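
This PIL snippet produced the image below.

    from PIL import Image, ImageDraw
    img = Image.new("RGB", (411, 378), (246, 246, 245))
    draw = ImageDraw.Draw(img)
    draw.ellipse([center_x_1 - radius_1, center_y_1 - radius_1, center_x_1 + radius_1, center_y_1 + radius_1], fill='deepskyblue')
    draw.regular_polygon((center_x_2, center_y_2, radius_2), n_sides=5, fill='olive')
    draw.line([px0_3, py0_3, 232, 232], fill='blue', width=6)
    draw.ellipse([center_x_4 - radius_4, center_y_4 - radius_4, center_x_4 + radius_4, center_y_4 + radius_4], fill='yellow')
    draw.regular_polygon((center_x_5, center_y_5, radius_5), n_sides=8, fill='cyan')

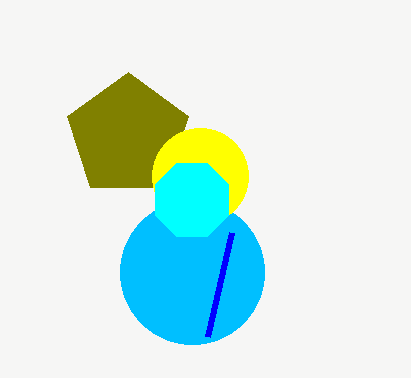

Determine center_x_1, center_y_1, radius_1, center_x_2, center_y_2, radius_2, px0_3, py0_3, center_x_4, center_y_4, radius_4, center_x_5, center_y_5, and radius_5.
center_x_1 = 192, center_y_1 = 272, radius_1 = 72, center_x_2 = 128, center_y_2 = 136, radius_2 = 64, px0_3 = 208, py0_3 = 336, center_x_4 = 200, center_y_4 = 176, radius_4 = 48, center_x_5 = 192, center_y_5 = 200, radius_5 = 40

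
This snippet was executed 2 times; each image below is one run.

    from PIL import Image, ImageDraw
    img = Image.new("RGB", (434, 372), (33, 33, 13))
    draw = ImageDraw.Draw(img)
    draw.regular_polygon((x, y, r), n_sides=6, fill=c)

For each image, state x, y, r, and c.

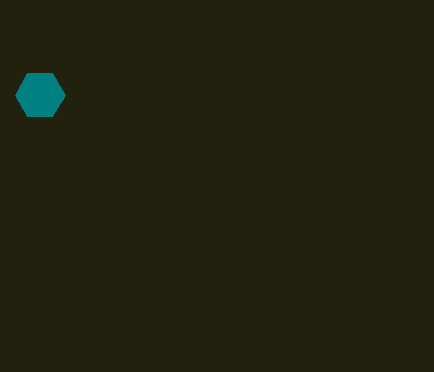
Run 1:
x = 40; y = 95; r = 25; c = 'teal'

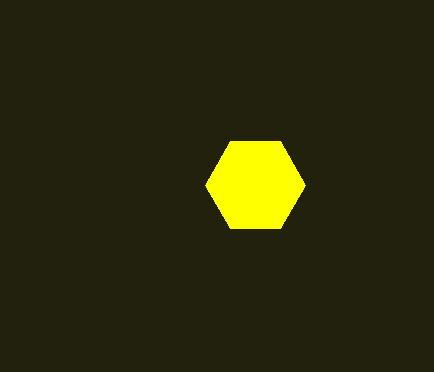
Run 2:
x = 255; y = 185; r = 50; c = 'yellow'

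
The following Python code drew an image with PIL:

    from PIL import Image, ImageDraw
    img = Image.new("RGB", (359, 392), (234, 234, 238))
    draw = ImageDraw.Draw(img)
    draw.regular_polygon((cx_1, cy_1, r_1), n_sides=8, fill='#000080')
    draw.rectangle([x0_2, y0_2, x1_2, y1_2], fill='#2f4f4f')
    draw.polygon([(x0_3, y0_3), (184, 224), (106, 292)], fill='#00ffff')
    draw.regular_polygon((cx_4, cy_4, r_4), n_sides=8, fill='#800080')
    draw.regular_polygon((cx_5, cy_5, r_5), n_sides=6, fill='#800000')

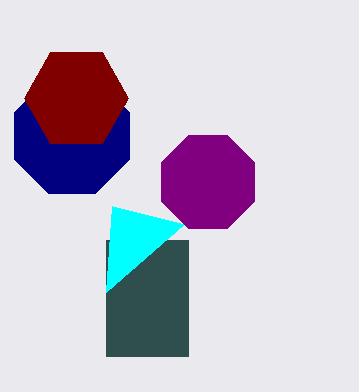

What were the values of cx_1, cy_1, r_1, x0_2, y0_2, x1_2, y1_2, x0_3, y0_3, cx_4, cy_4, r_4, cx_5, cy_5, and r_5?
cx_1 = 72, cy_1 = 136, r_1 = 62, x0_2 = 106, y0_2 = 240, x1_2 = 188, y1_2 = 356, x0_3 = 112, y0_3 = 206, cx_4 = 208, cy_4 = 182, r_4 = 50, cx_5 = 76, cy_5 = 98, r_5 = 52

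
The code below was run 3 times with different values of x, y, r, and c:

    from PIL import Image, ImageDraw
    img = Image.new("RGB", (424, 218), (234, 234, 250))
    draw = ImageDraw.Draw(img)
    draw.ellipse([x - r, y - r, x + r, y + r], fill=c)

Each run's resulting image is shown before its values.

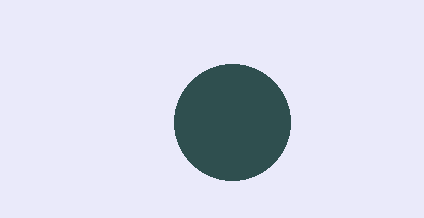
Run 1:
x = 232; y = 122; r = 58; c = 'darkslategray'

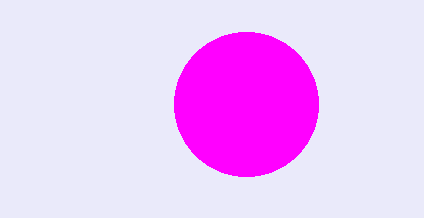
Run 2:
x = 246, y = 104, r = 72, c = 'magenta'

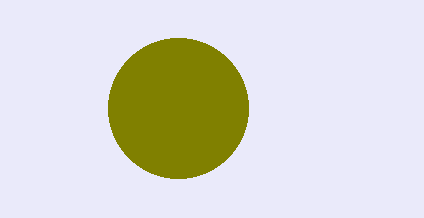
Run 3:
x = 178, y = 108, r = 70, c = 'olive'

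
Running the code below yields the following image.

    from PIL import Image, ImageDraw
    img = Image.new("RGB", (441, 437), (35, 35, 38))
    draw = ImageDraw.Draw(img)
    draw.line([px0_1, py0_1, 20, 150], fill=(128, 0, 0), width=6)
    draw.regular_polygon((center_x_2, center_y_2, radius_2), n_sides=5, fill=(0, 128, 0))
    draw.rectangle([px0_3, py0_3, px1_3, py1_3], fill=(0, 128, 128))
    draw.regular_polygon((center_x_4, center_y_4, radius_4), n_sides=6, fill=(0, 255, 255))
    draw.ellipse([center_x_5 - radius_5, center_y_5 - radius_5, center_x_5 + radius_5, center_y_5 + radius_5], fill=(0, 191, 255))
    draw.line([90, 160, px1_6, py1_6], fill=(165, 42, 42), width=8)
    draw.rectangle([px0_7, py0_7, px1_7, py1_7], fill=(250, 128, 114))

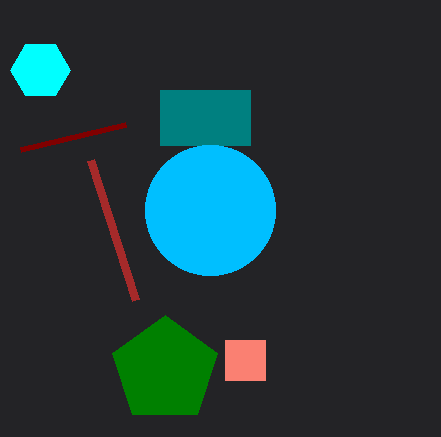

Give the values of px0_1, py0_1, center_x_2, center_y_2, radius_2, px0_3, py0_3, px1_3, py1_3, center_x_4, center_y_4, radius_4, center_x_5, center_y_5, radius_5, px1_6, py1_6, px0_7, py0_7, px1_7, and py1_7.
px0_1 = 125, py0_1 = 125, center_x_2 = 165, center_y_2 = 370, radius_2 = 55, px0_3 = 160, py0_3 = 90, px1_3 = 250, py1_3 = 145, center_x_4 = 40, center_y_4 = 70, radius_4 = 30, center_x_5 = 210, center_y_5 = 210, radius_5 = 65, px1_6 = 135, py1_6 = 300, px0_7 = 225, py0_7 = 340, px1_7 = 265, py1_7 = 380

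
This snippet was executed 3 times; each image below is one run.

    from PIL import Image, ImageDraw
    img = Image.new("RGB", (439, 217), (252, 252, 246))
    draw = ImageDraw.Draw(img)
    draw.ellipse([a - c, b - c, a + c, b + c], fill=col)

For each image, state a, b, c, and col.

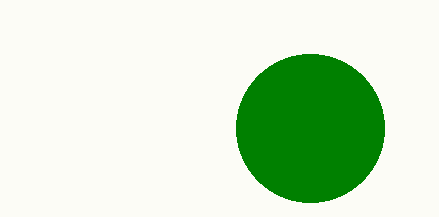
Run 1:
a = 310; b = 128; c = 74; col = 'green'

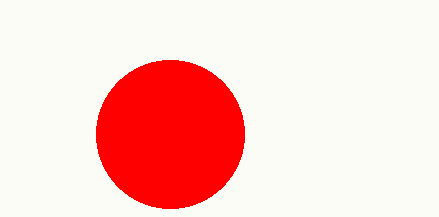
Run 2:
a = 170, b = 134, c = 74, col = 'red'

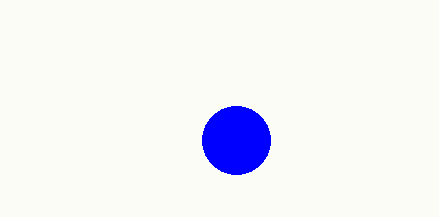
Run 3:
a = 236
b = 140
c = 34
col = 'blue'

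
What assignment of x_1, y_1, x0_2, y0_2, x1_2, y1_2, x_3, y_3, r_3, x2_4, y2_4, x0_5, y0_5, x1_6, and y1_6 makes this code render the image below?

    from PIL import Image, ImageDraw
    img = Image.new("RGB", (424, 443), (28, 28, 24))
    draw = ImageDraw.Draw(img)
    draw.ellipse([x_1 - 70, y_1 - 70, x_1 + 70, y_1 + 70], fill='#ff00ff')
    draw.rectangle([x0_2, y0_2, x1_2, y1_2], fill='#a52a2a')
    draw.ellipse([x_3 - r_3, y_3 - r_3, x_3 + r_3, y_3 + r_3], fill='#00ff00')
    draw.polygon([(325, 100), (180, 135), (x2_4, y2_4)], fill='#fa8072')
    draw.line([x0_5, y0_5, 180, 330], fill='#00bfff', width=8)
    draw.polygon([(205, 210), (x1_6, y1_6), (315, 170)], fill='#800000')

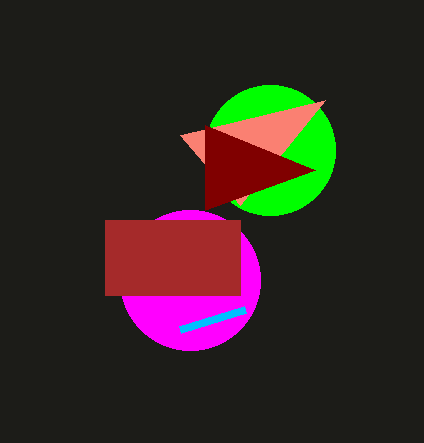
x_1 = 190, y_1 = 280, x0_2 = 105, y0_2 = 220, x1_2 = 240, y1_2 = 295, x_3 = 270, y_3 = 150, r_3 = 65, x2_4 = 240, y2_4 = 205, x0_5 = 245, y0_5 = 310, x1_6 = 205, y1_6 = 125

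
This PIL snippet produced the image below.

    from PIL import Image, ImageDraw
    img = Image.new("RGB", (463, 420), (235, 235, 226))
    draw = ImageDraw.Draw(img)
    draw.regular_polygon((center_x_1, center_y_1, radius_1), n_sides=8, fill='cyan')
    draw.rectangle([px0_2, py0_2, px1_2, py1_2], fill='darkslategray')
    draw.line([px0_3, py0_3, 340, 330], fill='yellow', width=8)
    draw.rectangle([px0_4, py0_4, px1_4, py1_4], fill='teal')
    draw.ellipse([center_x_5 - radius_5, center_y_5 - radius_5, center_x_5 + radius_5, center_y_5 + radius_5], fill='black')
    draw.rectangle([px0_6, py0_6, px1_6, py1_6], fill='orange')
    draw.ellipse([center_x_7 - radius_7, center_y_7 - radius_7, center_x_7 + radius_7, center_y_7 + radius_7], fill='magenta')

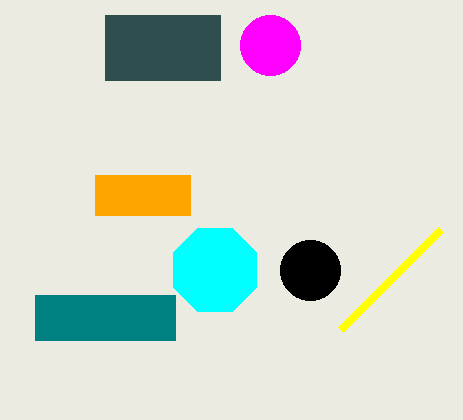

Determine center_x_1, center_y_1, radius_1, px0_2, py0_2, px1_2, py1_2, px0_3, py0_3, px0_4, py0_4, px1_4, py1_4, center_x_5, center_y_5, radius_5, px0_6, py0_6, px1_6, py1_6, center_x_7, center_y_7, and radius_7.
center_x_1 = 215
center_y_1 = 270
radius_1 = 45
px0_2 = 105
py0_2 = 15
px1_2 = 220
py1_2 = 80
px0_3 = 440
py0_3 = 230
px0_4 = 35
py0_4 = 295
px1_4 = 175
py1_4 = 340
center_x_5 = 310
center_y_5 = 270
radius_5 = 30
px0_6 = 95
py0_6 = 175
px1_6 = 190
py1_6 = 215
center_x_7 = 270
center_y_7 = 45
radius_7 = 30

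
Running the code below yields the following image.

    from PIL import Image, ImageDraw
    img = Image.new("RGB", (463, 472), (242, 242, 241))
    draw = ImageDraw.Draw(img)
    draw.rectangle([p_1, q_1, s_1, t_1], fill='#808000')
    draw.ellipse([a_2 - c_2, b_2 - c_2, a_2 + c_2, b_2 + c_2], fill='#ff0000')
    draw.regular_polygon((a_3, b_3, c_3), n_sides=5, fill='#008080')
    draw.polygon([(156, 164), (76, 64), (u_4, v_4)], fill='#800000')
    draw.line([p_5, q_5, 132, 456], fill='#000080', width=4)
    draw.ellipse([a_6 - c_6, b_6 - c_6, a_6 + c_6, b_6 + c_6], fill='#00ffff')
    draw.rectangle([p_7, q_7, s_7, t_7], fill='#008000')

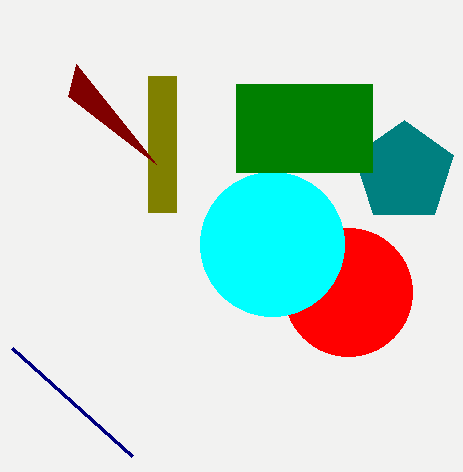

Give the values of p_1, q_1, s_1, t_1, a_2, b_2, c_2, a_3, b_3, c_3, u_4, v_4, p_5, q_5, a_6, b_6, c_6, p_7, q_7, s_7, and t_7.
p_1 = 148, q_1 = 76, s_1 = 176, t_1 = 212, a_2 = 348, b_2 = 292, c_2 = 64, a_3 = 404, b_3 = 172, c_3 = 52, u_4 = 68, v_4 = 96, p_5 = 12, q_5 = 348, a_6 = 272, b_6 = 244, c_6 = 72, p_7 = 236, q_7 = 84, s_7 = 372, t_7 = 172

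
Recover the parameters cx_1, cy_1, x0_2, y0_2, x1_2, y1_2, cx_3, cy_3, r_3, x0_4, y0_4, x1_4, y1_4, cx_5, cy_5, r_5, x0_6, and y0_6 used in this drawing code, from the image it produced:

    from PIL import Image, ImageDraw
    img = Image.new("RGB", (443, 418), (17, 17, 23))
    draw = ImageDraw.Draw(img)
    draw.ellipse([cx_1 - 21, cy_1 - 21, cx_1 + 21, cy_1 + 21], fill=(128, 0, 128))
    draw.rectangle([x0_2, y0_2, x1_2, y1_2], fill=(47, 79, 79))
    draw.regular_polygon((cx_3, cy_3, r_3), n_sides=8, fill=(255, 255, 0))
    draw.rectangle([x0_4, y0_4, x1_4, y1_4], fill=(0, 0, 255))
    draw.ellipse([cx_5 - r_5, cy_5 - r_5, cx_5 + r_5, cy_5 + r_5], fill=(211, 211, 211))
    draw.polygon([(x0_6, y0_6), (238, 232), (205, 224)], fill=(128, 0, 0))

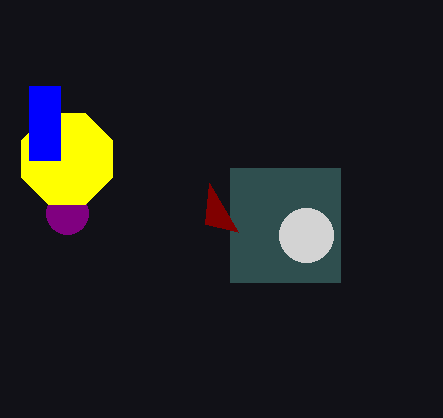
cx_1 = 67, cy_1 = 213, x0_2 = 230, y0_2 = 168, x1_2 = 340, y1_2 = 282, cx_3 = 67, cy_3 = 159, r_3 = 49, x0_4 = 29, y0_4 = 86, x1_4 = 60, y1_4 = 160, cx_5 = 306, cy_5 = 235, r_5 = 27, x0_6 = 209, y0_6 = 183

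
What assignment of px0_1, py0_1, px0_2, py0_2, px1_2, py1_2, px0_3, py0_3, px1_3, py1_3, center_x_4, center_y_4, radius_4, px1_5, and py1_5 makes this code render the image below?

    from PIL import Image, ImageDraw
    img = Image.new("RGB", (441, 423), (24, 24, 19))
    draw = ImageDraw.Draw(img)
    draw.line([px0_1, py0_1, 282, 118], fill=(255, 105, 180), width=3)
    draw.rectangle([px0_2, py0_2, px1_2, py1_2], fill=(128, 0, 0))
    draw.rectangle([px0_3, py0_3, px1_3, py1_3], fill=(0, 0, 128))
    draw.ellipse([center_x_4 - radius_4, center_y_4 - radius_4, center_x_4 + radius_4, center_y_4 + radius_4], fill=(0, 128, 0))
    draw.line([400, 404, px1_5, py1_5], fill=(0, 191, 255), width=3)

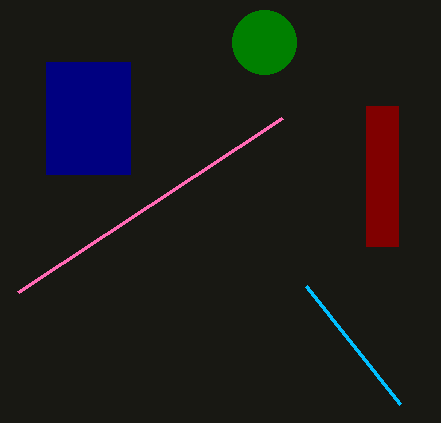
px0_1 = 18
py0_1 = 292
px0_2 = 366
py0_2 = 106
px1_2 = 398
py1_2 = 246
px0_3 = 46
py0_3 = 62
px1_3 = 130
py1_3 = 174
center_x_4 = 264
center_y_4 = 42
radius_4 = 32
px1_5 = 306
py1_5 = 286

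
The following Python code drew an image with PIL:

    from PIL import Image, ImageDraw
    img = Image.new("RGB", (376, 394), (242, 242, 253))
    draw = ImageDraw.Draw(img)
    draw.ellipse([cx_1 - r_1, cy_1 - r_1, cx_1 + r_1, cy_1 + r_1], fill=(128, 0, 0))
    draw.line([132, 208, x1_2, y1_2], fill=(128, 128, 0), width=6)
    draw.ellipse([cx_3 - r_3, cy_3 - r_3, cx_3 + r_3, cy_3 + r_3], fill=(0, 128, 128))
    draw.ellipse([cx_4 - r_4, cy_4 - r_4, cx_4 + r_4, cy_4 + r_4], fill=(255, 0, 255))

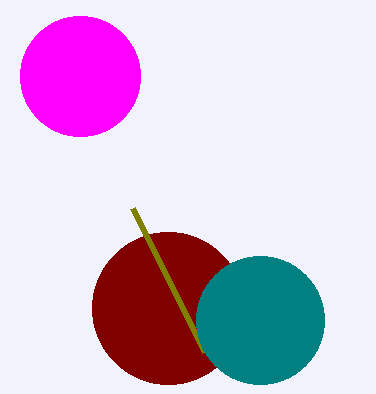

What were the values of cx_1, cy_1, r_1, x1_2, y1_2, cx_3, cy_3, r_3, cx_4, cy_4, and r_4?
cx_1 = 168
cy_1 = 308
r_1 = 76
x1_2 = 204
y1_2 = 352
cx_3 = 260
cy_3 = 320
r_3 = 64
cx_4 = 80
cy_4 = 76
r_4 = 60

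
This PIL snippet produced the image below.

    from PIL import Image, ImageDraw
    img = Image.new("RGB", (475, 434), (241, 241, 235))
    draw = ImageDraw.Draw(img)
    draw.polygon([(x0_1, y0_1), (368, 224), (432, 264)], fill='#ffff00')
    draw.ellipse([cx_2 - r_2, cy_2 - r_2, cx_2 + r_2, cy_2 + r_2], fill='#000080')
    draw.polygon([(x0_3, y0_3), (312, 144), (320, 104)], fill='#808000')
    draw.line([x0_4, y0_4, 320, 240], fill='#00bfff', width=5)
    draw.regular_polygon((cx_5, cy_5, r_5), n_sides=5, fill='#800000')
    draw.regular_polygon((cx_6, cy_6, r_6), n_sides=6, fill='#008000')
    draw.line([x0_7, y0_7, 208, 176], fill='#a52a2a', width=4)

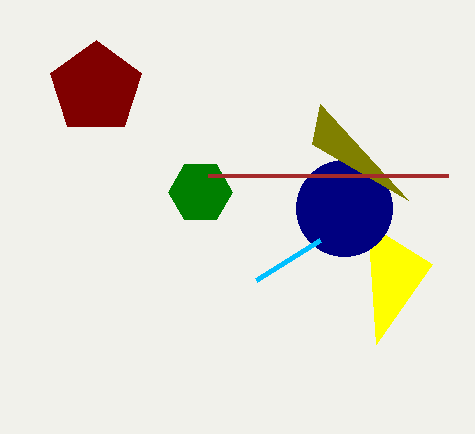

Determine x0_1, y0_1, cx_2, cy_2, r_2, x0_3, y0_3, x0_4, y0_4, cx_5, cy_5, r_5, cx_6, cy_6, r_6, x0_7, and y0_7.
x0_1 = 376, y0_1 = 344, cx_2 = 344, cy_2 = 208, r_2 = 48, x0_3 = 408, y0_3 = 200, x0_4 = 256, y0_4 = 280, cx_5 = 96, cy_5 = 88, r_5 = 48, cx_6 = 200, cy_6 = 192, r_6 = 32, x0_7 = 448, y0_7 = 176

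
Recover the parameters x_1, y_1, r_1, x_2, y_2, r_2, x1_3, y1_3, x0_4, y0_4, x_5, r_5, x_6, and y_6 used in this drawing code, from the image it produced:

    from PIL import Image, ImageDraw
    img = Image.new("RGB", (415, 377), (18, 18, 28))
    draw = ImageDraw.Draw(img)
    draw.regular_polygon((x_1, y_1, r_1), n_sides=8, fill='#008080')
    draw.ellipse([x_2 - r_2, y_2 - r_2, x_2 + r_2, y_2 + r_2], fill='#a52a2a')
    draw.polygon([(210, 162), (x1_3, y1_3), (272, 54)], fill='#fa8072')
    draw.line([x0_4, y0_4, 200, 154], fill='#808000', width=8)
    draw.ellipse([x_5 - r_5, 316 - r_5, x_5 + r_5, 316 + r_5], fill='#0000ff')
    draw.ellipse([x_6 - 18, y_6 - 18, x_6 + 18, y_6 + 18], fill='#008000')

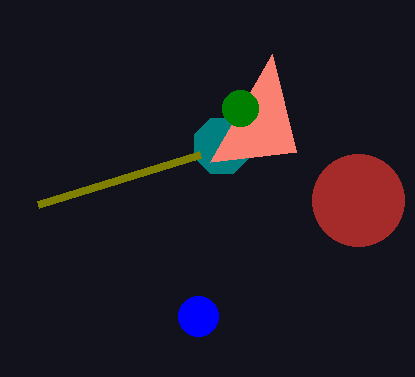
x_1 = 222; y_1 = 146; r_1 = 30; x_2 = 358; y_2 = 200; r_2 = 46; x1_3 = 296; y1_3 = 152; x0_4 = 38; y0_4 = 204; x_5 = 198; r_5 = 20; x_6 = 240; y_6 = 108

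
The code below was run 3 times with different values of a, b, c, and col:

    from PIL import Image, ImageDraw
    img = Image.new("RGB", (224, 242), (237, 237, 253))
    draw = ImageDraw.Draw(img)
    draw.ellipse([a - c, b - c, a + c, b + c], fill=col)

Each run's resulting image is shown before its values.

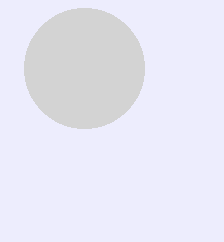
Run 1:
a = 84, b = 68, c = 60, col = 'lightgray'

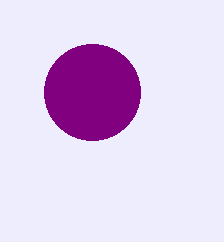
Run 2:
a = 92
b = 92
c = 48
col = 'purple'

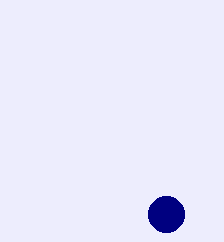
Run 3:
a = 166; b = 214; c = 18; col = 'navy'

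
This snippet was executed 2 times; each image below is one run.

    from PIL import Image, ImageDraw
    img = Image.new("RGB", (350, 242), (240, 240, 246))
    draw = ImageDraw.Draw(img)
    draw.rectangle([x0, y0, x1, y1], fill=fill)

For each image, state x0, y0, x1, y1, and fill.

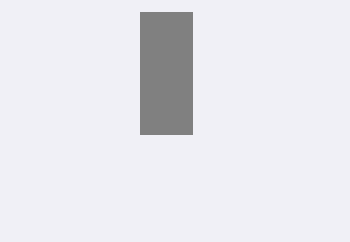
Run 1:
x0 = 140
y0 = 12
x1 = 192
y1 = 134
fill = 'gray'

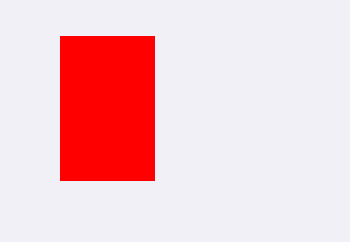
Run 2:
x0 = 60, y0 = 36, x1 = 154, y1 = 180, fill = 'red'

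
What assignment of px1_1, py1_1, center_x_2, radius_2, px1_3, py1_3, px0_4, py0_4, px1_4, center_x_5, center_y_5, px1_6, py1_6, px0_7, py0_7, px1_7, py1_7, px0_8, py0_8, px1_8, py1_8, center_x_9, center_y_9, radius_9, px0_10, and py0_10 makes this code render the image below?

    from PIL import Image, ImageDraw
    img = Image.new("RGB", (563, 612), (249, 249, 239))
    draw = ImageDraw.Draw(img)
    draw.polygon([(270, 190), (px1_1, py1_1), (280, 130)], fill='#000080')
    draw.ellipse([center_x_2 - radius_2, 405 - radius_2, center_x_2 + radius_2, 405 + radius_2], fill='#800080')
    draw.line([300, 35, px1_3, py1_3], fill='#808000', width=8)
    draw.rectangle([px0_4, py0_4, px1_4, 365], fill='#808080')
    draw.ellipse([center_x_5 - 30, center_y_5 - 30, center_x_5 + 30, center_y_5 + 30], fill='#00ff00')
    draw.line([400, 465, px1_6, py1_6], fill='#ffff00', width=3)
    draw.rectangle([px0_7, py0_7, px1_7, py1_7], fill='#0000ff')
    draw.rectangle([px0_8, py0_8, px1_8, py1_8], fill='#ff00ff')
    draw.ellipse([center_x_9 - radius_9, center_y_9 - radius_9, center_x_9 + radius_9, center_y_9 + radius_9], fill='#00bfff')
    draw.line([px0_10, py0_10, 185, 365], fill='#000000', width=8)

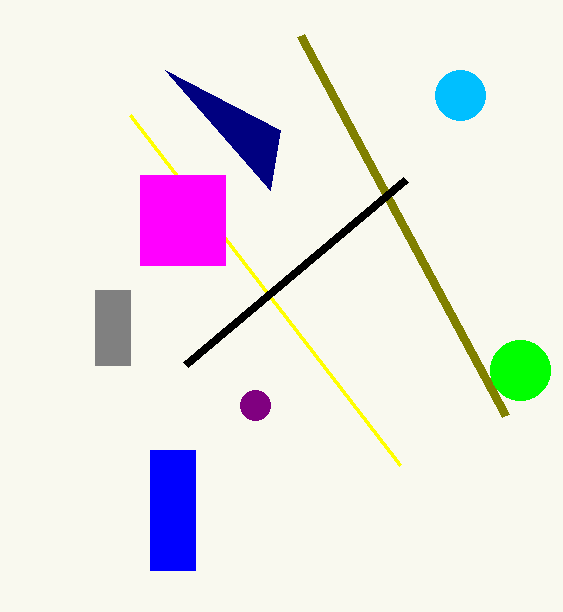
px1_1 = 165; py1_1 = 70; center_x_2 = 255; radius_2 = 15; px1_3 = 505; py1_3 = 415; px0_4 = 95; py0_4 = 290; px1_4 = 130; center_x_5 = 520; center_y_5 = 370; px1_6 = 130; py1_6 = 115; px0_7 = 150; py0_7 = 450; px1_7 = 195; py1_7 = 570; px0_8 = 140; py0_8 = 175; px1_8 = 225; py1_8 = 265; center_x_9 = 460; center_y_9 = 95; radius_9 = 25; px0_10 = 405; py0_10 = 180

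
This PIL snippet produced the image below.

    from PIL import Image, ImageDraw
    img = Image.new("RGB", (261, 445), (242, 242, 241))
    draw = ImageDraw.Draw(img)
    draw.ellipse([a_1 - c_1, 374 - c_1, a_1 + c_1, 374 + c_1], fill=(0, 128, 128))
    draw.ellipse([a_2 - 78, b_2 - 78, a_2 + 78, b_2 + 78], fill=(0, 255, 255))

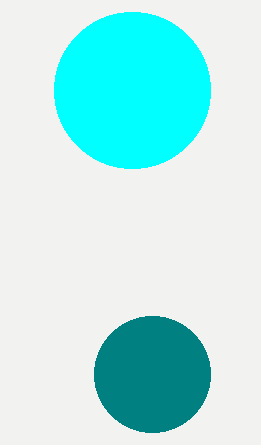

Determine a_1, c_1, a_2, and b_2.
a_1 = 152
c_1 = 58
a_2 = 132
b_2 = 90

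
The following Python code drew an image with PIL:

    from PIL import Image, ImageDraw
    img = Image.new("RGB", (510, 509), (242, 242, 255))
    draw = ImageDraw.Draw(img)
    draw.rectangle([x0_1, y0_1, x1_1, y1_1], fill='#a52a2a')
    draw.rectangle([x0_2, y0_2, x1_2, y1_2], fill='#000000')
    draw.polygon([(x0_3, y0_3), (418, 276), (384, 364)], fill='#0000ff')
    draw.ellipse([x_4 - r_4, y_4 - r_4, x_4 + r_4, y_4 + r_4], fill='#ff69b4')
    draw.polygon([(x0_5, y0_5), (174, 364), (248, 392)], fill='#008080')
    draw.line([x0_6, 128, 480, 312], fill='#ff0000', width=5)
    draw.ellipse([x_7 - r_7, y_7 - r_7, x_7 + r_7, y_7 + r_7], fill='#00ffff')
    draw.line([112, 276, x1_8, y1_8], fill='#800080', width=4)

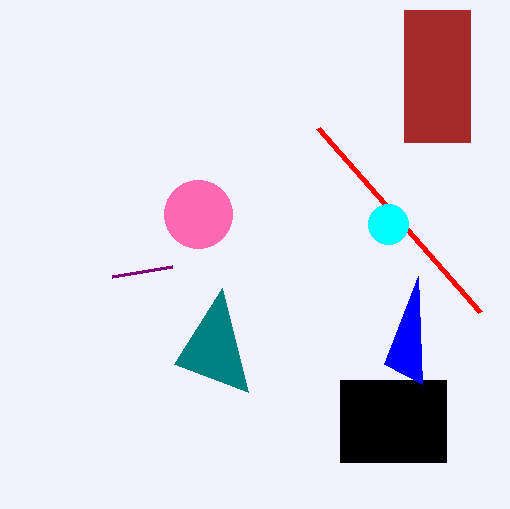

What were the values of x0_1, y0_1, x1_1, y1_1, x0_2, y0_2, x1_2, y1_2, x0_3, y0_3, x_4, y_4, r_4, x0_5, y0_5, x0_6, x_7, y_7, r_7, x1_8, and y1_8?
x0_1 = 404; y0_1 = 10; x1_1 = 470; y1_1 = 142; x0_2 = 340; y0_2 = 380; x1_2 = 446; y1_2 = 462; x0_3 = 422; y0_3 = 384; x_4 = 198; y_4 = 214; r_4 = 34; x0_5 = 222; y0_5 = 288; x0_6 = 318; x_7 = 388; y_7 = 224; r_7 = 20; x1_8 = 172; y1_8 = 266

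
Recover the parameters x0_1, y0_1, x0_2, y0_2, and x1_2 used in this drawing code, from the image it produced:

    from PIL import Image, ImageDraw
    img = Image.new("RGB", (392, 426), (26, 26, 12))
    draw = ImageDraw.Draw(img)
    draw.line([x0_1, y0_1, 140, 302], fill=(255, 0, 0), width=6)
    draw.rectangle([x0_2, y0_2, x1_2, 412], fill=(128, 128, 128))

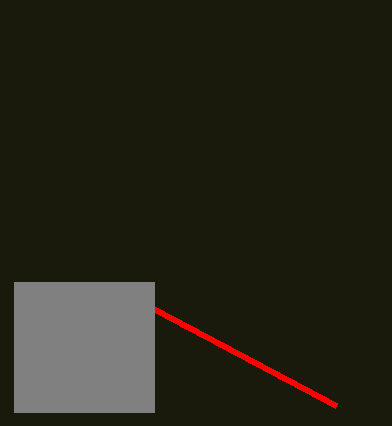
x0_1 = 336, y0_1 = 406, x0_2 = 14, y0_2 = 282, x1_2 = 154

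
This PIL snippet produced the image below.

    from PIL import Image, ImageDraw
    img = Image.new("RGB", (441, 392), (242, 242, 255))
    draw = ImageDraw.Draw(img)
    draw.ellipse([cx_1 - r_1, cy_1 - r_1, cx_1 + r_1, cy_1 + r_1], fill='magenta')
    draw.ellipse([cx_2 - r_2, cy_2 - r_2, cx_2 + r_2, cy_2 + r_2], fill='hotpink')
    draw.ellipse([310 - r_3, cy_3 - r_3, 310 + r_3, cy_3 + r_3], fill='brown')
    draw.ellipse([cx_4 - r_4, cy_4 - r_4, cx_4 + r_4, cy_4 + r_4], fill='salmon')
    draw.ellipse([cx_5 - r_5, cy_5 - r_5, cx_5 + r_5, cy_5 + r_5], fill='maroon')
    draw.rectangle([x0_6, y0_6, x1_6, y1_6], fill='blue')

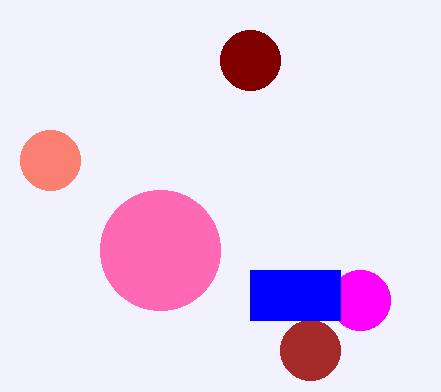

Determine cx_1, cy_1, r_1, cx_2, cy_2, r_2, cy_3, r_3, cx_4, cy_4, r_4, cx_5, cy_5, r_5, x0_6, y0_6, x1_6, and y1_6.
cx_1 = 360
cy_1 = 300
r_1 = 30
cx_2 = 160
cy_2 = 250
r_2 = 60
cy_3 = 350
r_3 = 30
cx_4 = 50
cy_4 = 160
r_4 = 30
cx_5 = 250
cy_5 = 60
r_5 = 30
x0_6 = 250
y0_6 = 270
x1_6 = 340
y1_6 = 320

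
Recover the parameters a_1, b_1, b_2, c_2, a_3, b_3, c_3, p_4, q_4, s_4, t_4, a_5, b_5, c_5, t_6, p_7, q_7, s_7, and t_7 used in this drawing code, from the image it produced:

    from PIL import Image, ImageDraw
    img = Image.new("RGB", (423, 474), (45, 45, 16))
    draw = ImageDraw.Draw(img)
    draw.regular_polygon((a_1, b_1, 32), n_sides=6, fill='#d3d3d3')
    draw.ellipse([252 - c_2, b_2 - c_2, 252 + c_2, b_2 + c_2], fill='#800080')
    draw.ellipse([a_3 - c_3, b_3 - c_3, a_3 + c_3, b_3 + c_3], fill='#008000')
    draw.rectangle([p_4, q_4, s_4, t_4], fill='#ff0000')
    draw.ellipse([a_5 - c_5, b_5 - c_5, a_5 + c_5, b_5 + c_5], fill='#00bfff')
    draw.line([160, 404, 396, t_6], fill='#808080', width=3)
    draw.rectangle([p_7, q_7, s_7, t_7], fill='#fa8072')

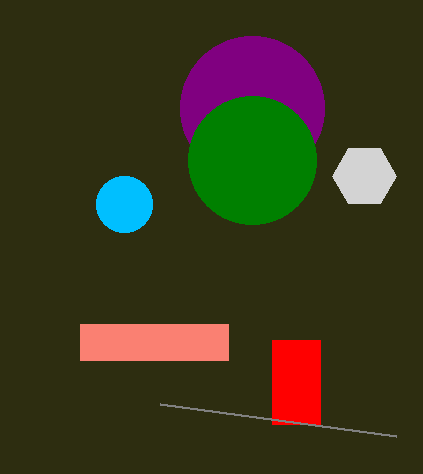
a_1 = 364; b_1 = 176; b_2 = 108; c_2 = 72; a_3 = 252; b_3 = 160; c_3 = 64; p_4 = 272; q_4 = 340; s_4 = 320; t_4 = 424; a_5 = 124; b_5 = 204; c_5 = 28; t_6 = 436; p_7 = 80; q_7 = 324; s_7 = 228; t_7 = 360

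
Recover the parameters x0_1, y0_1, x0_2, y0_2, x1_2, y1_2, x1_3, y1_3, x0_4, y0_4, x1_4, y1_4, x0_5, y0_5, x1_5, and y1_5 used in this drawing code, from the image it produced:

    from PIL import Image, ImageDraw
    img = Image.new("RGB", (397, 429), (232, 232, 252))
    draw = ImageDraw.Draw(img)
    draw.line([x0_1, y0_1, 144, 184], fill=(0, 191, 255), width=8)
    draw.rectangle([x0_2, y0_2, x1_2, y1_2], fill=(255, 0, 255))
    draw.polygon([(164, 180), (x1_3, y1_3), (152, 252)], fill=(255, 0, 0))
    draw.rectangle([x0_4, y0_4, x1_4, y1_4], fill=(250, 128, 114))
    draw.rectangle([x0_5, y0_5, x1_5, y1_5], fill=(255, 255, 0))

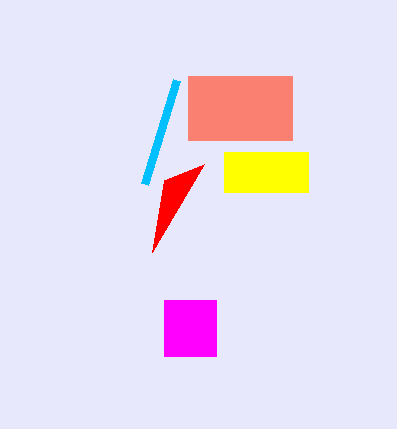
x0_1 = 176
y0_1 = 80
x0_2 = 164
y0_2 = 300
x1_2 = 216
y1_2 = 356
x1_3 = 204
y1_3 = 164
x0_4 = 188
y0_4 = 76
x1_4 = 292
y1_4 = 140
x0_5 = 224
y0_5 = 152
x1_5 = 308
y1_5 = 192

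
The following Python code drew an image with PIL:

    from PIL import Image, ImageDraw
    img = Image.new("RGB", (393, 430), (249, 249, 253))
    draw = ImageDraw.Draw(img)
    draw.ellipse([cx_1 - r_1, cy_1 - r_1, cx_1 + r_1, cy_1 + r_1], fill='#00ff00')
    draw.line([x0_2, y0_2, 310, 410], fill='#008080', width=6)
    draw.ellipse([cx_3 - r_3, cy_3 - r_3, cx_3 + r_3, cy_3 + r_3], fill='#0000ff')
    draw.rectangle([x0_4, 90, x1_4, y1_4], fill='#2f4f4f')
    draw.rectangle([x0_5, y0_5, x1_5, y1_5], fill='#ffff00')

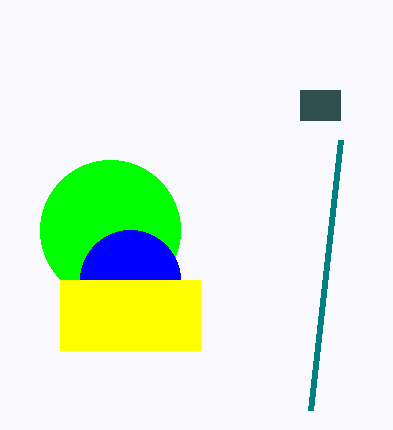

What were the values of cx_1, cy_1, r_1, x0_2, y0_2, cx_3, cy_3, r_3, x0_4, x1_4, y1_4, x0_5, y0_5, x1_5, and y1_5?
cx_1 = 110; cy_1 = 230; r_1 = 70; x0_2 = 340; y0_2 = 140; cx_3 = 130; cy_3 = 280; r_3 = 50; x0_4 = 300; x1_4 = 340; y1_4 = 120; x0_5 = 60; y0_5 = 280; x1_5 = 200; y1_5 = 350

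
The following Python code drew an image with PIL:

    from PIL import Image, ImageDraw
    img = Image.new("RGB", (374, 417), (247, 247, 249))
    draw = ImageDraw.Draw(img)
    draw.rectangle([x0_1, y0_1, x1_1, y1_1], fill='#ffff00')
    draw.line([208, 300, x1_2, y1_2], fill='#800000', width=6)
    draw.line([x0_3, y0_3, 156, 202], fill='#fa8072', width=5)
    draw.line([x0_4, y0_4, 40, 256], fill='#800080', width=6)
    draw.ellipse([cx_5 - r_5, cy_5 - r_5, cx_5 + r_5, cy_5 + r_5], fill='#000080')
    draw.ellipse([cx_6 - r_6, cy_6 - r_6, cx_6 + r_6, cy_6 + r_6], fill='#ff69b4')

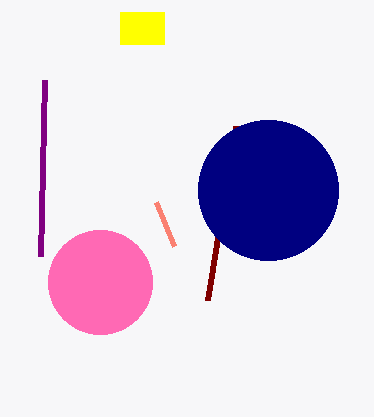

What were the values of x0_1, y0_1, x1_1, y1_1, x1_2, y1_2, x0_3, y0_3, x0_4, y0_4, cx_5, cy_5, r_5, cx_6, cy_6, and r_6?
x0_1 = 120; y0_1 = 12; x1_1 = 164; y1_1 = 44; x1_2 = 236; y1_2 = 126; x0_3 = 174; y0_3 = 246; x0_4 = 44; y0_4 = 80; cx_5 = 268; cy_5 = 190; r_5 = 70; cx_6 = 100; cy_6 = 282; r_6 = 52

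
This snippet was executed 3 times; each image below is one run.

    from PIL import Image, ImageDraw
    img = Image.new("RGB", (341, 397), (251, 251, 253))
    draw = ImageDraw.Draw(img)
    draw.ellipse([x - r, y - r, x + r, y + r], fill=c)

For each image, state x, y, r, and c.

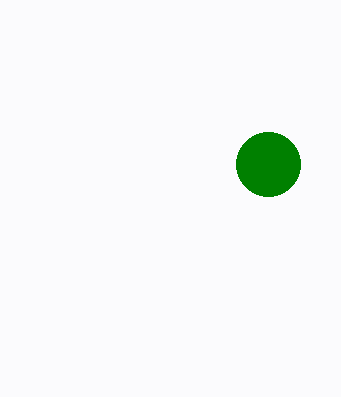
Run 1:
x = 268; y = 164; r = 32; c = 'green'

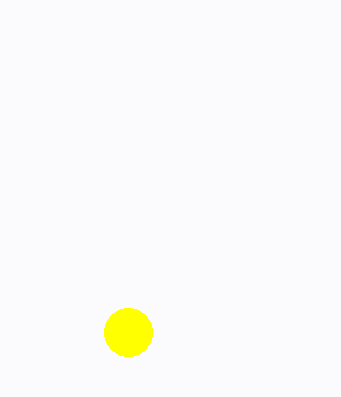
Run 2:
x = 128; y = 332; r = 24; c = 'yellow'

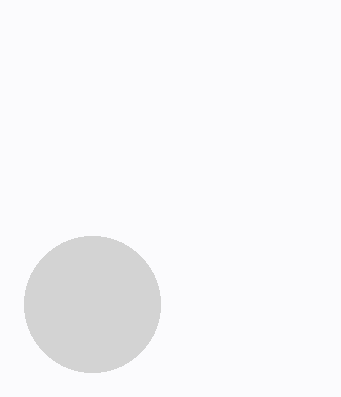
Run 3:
x = 92, y = 304, r = 68, c = 'lightgray'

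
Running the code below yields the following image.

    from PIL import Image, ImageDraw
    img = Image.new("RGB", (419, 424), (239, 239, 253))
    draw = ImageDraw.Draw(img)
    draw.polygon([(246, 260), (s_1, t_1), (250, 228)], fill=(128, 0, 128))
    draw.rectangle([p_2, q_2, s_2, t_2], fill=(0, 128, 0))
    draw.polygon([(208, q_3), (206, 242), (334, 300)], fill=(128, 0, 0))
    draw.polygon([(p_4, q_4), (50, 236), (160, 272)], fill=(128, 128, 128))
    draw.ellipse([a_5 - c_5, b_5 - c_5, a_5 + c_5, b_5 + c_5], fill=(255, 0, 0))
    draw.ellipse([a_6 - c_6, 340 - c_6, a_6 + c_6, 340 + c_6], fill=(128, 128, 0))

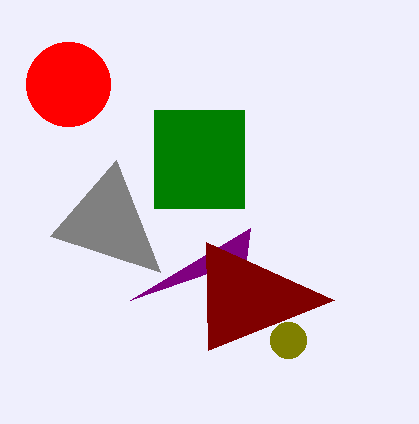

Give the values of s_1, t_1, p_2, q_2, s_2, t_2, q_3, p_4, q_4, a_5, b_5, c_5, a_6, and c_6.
s_1 = 130
t_1 = 300
p_2 = 154
q_2 = 110
s_2 = 244
t_2 = 208
q_3 = 350
p_4 = 116
q_4 = 160
a_5 = 68
b_5 = 84
c_5 = 42
a_6 = 288
c_6 = 18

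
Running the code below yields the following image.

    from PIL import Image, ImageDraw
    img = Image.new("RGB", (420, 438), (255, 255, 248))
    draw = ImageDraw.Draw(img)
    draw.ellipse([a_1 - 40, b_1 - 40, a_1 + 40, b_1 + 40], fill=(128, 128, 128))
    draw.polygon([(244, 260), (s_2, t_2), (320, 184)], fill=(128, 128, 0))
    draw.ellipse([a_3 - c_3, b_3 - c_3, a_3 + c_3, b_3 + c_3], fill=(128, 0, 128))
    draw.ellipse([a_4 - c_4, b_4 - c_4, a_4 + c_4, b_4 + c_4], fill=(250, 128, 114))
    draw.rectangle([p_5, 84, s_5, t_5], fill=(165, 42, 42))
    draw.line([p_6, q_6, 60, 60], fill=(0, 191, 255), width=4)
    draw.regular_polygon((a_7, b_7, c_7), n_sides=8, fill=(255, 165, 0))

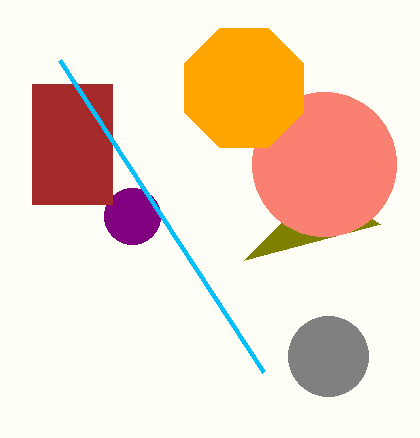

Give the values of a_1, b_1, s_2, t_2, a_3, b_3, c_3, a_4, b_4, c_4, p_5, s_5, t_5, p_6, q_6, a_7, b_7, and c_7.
a_1 = 328
b_1 = 356
s_2 = 380
t_2 = 224
a_3 = 132
b_3 = 216
c_3 = 28
a_4 = 324
b_4 = 164
c_4 = 72
p_5 = 32
s_5 = 112
t_5 = 204
p_6 = 264
q_6 = 372
a_7 = 244
b_7 = 88
c_7 = 64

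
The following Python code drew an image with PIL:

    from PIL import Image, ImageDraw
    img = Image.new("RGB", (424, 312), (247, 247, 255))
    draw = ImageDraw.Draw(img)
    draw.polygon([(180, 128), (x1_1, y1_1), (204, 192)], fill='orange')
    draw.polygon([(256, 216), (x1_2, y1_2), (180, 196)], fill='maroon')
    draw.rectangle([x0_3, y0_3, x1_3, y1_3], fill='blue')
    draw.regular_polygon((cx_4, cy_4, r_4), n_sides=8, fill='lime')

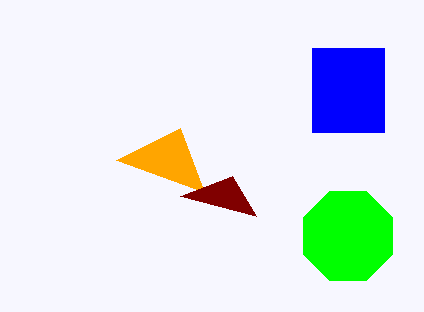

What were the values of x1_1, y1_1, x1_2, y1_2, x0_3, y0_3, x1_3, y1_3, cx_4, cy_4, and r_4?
x1_1 = 116
y1_1 = 160
x1_2 = 232
y1_2 = 176
x0_3 = 312
y0_3 = 48
x1_3 = 384
y1_3 = 132
cx_4 = 348
cy_4 = 236
r_4 = 48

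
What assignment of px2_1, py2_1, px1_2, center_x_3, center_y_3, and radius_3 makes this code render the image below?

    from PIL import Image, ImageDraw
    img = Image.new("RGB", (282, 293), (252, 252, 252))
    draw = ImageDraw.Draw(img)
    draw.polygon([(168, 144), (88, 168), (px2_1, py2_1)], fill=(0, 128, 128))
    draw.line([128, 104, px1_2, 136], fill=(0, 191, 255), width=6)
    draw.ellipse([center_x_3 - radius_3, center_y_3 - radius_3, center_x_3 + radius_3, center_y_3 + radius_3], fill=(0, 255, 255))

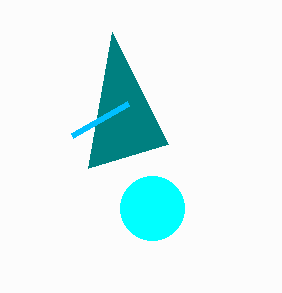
px2_1 = 112
py2_1 = 32
px1_2 = 72
center_x_3 = 152
center_y_3 = 208
radius_3 = 32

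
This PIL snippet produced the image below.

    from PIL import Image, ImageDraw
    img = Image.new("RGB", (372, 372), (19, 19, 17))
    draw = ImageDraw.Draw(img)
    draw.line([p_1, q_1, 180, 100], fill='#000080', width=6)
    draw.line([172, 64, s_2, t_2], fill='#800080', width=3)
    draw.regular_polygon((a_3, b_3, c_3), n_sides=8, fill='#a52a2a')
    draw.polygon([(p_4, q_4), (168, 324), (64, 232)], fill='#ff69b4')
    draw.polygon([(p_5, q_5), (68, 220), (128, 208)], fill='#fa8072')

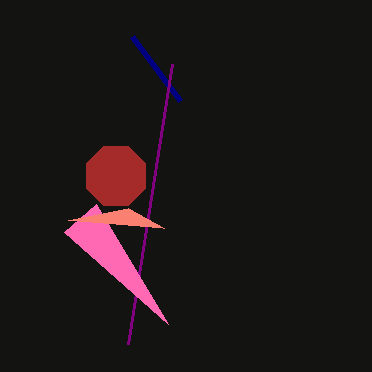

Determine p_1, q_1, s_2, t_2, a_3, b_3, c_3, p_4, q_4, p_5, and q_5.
p_1 = 132; q_1 = 36; s_2 = 128; t_2 = 344; a_3 = 116; b_3 = 176; c_3 = 32; p_4 = 96; q_4 = 204; p_5 = 164; q_5 = 228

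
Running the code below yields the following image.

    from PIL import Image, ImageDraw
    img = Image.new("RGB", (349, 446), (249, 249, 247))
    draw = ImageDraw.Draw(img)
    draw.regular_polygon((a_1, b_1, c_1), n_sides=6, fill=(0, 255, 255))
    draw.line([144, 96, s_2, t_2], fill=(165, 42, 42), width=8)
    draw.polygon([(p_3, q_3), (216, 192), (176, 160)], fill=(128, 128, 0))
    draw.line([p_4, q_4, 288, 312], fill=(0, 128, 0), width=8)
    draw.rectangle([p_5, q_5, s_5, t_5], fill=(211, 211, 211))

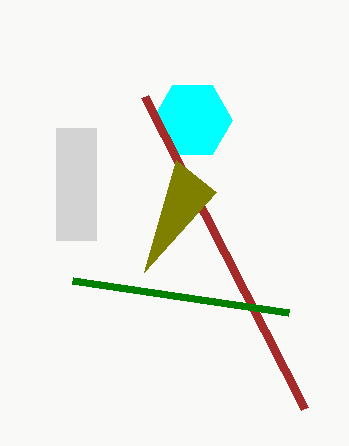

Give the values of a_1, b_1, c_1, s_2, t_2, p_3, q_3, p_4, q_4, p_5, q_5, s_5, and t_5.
a_1 = 192
b_1 = 120
c_1 = 40
s_2 = 304
t_2 = 408
p_3 = 144
q_3 = 272
p_4 = 72
q_4 = 280
p_5 = 56
q_5 = 128
s_5 = 96
t_5 = 240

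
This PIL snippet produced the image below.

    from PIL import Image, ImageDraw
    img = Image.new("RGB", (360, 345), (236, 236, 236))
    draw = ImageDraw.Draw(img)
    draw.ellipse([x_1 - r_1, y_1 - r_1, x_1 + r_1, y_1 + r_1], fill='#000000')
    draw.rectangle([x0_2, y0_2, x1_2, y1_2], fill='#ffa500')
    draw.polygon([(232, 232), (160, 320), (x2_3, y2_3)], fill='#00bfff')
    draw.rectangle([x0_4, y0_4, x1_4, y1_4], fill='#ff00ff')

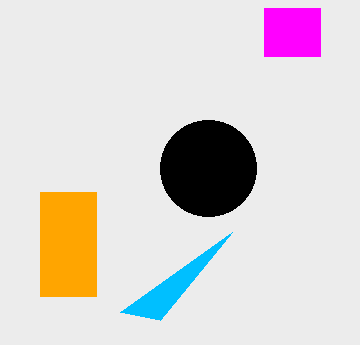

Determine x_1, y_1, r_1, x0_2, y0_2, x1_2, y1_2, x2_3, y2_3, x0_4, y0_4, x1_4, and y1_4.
x_1 = 208; y_1 = 168; r_1 = 48; x0_2 = 40; y0_2 = 192; x1_2 = 96; y1_2 = 296; x2_3 = 120; y2_3 = 312; x0_4 = 264; y0_4 = 8; x1_4 = 320; y1_4 = 56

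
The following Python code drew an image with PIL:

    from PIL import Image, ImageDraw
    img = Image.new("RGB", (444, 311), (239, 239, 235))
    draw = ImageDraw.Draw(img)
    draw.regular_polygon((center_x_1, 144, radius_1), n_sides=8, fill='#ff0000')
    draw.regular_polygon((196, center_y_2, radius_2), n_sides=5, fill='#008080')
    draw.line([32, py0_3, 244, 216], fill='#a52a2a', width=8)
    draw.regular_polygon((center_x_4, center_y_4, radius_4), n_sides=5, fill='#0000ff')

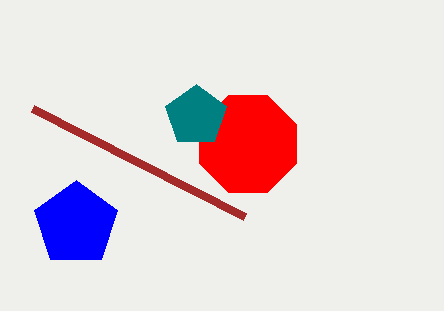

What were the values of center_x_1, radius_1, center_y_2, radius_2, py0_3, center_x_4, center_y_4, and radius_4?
center_x_1 = 248
radius_1 = 52
center_y_2 = 116
radius_2 = 32
py0_3 = 108
center_x_4 = 76
center_y_4 = 224
radius_4 = 44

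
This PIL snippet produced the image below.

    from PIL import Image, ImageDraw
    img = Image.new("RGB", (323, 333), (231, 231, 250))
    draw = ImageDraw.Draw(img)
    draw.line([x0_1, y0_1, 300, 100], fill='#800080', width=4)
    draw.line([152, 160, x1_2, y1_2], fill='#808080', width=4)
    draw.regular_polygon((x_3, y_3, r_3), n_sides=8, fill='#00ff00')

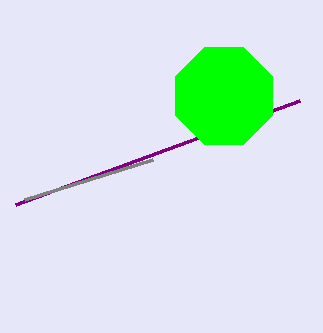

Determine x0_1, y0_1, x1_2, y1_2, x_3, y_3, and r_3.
x0_1 = 16, y0_1 = 204, x1_2 = 24, y1_2 = 200, x_3 = 224, y_3 = 96, r_3 = 52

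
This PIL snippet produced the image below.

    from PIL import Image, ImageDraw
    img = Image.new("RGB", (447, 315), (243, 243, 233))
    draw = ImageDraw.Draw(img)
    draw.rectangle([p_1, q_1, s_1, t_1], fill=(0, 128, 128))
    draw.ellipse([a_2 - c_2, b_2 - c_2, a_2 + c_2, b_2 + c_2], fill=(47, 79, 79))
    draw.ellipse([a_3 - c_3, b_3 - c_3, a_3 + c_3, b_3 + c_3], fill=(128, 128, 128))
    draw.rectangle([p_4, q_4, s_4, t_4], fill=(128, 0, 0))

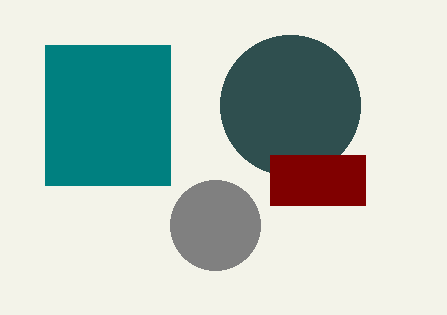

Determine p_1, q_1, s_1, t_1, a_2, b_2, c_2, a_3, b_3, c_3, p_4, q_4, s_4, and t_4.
p_1 = 45, q_1 = 45, s_1 = 170, t_1 = 185, a_2 = 290, b_2 = 105, c_2 = 70, a_3 = 215, b_3 = 225, c_3 = 45, p_4 = 270, q_4 = 155, s_4 = 365, t_4 = 205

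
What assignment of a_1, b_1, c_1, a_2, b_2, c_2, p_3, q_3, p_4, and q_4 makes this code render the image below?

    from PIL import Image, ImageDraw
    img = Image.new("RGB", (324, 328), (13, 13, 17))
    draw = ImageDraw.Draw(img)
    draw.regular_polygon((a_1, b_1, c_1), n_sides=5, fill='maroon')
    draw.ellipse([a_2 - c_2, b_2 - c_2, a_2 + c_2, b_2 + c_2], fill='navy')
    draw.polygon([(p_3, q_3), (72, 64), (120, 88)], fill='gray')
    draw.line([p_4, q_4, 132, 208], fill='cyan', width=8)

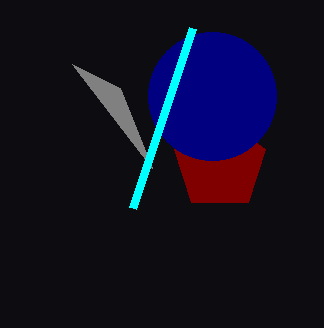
a_1 = 220
b_1 = 164
c_1 = 48
a_2 = 212
b_2 = 96
c_2 = 64
p_3 = 152
q_3 = 168
p_4 = 192
q_4 = 28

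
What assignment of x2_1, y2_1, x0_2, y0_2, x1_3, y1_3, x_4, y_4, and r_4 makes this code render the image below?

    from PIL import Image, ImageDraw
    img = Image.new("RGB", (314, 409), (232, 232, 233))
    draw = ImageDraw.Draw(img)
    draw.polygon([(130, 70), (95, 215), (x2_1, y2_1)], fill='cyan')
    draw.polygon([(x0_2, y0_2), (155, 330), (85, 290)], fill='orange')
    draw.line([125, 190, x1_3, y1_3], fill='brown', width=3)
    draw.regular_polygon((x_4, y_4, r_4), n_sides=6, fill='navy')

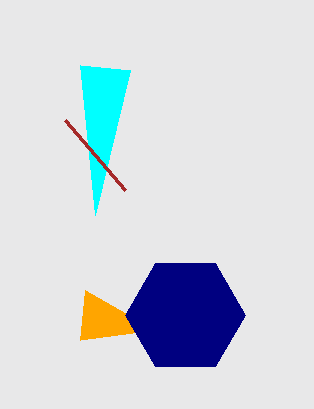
x2_1 = 80, y2_1 = 65, x0_2 = 80, y0_2 = 340, x1_3 = 65, y1_3 = 120, x_4 = 185, y_4 = 315, r_4 = 60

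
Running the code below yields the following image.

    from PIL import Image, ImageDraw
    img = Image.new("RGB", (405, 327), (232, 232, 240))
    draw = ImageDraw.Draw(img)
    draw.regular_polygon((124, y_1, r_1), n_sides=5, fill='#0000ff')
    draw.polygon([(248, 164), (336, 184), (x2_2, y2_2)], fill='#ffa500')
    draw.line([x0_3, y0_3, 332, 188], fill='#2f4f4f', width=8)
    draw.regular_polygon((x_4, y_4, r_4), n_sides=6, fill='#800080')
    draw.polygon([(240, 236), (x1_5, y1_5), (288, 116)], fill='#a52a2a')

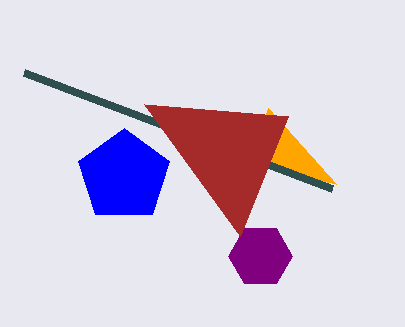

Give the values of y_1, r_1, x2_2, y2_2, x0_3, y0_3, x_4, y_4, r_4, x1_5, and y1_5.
y_1 = 176
r_1 = 48
x2_2 = 268
y2_2 = 108
x0_3 = 24
y0_3 = 72
x_4 = 260
y_4 = 256
r_4 = 32
x1_5 = 144
y1_5 = 104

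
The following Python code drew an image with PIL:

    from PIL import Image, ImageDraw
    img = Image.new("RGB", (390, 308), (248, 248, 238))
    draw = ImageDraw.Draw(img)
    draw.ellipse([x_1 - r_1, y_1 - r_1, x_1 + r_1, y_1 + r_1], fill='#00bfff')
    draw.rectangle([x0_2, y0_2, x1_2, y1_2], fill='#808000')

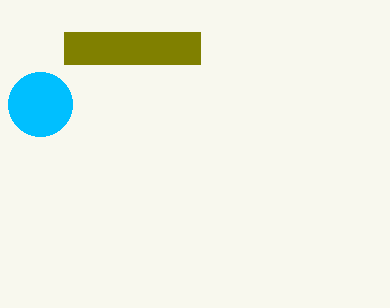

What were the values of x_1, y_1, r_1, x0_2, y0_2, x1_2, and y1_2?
x_1 = 40; y_1 = 104; r_1 = 32; x0_2 = 64; y0_2 = 32; x1_2 = 200; y1_2 = 64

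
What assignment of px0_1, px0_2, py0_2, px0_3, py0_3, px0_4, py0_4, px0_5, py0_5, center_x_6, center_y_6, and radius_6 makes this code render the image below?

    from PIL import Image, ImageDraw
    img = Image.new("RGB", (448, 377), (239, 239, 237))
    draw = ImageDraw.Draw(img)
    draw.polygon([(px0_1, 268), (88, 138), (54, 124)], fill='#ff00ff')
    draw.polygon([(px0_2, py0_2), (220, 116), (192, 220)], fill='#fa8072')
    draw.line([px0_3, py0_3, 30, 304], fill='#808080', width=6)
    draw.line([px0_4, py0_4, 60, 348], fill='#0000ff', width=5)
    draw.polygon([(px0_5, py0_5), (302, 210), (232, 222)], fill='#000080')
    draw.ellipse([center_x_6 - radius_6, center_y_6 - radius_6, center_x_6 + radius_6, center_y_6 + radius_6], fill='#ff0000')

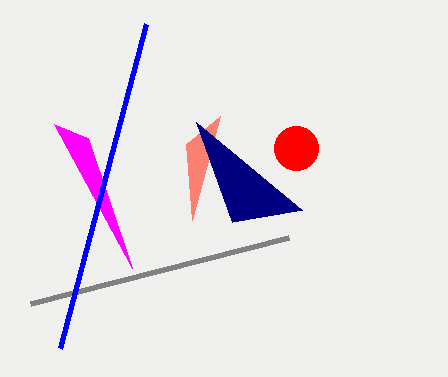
px0_1 = 132
px0_2 = 186
py0_2 = 144
px0_3 = 288
py0_3 = 238
px0_4 = 146
py0_4 = 24
px0_5 = 196
py0_5 = 122
center_x_6 = 296
center_y_6 = 148
radius_6 = 22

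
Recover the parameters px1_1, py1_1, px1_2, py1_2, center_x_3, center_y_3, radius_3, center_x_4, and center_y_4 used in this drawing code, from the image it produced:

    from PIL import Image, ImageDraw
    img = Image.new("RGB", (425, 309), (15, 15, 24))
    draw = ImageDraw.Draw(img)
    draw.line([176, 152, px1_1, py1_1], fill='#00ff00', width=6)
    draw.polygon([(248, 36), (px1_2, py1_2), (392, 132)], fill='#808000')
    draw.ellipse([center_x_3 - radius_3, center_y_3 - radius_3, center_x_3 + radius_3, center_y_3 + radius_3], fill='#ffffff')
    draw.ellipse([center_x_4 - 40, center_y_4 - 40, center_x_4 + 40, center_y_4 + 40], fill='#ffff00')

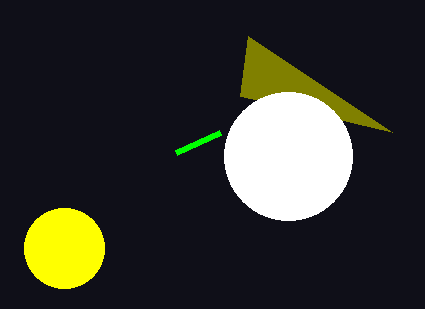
px1_1 = 220; py1_1 = 132; px1_2 = 240; py1_2 = 96; center_x_3 = 288; center_y_3 = 156; radius_3 = 64; center_x_4 = 64; center_y_4 = 248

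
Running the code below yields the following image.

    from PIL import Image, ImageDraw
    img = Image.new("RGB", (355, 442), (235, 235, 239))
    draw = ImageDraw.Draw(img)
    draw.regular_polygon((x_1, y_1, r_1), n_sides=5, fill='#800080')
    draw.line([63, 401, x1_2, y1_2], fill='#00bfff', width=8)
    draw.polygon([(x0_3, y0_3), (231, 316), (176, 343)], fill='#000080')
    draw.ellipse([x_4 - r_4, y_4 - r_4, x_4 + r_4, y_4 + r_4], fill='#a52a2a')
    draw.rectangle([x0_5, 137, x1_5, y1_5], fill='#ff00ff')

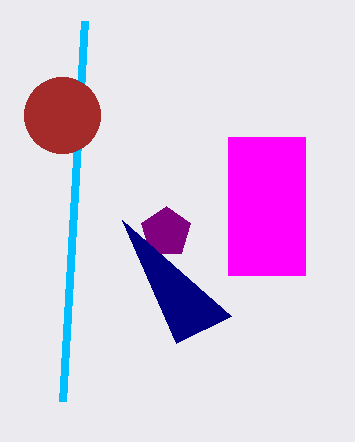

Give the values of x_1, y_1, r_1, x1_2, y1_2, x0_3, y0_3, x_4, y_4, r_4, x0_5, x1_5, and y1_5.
x_1 = 166; y_1 = 232; r_1 = 26; x1_2 = 85; y1_2 = 21; x0_3 = 122; y0_3 = 220; x_4 = 62; y_4 = 115; r_4 = 38; x0_5 = 228; x1_5 = 305; y1_5 = 275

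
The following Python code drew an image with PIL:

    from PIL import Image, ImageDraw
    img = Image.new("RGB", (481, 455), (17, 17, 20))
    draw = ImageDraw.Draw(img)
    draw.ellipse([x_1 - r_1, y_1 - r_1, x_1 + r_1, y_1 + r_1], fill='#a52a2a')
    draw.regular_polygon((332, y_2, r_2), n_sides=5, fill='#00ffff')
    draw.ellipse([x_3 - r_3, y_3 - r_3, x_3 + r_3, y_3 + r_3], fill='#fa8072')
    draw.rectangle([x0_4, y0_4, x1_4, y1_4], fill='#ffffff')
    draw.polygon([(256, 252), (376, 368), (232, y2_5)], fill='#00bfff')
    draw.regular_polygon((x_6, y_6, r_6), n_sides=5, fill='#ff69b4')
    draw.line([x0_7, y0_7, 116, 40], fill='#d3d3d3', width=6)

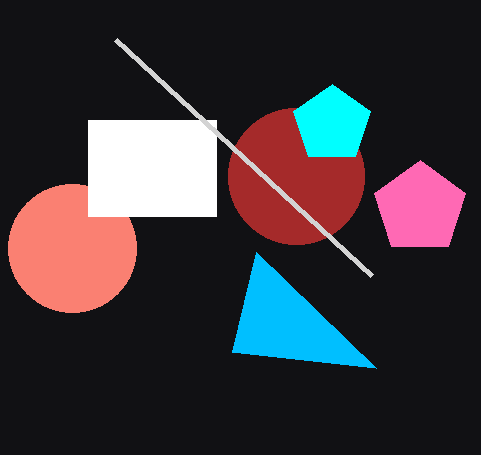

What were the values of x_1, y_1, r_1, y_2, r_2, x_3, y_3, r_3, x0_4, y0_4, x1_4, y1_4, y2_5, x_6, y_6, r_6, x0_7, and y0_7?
x_1 = 296; y_1 = 176; r_1 = 68; y_2 = 124; r_2 = 40; x_3 = 72; y_3 = 248; r_3 = 64; x0_4 = 88; y0_4 = 120; x1_4 = 216; y1_4 = 216; y2_5 = 352; x_6 = 420; y_6 = 208; r_6 = 48; x0_7 = 372; y0_7 = 276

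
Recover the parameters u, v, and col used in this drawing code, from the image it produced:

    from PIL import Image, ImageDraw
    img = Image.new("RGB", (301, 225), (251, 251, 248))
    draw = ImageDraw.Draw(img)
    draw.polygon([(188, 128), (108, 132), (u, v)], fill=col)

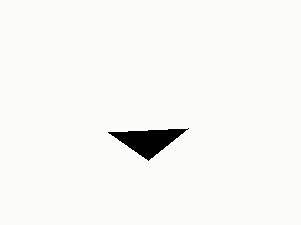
u = 148, v = 160, col = 'black'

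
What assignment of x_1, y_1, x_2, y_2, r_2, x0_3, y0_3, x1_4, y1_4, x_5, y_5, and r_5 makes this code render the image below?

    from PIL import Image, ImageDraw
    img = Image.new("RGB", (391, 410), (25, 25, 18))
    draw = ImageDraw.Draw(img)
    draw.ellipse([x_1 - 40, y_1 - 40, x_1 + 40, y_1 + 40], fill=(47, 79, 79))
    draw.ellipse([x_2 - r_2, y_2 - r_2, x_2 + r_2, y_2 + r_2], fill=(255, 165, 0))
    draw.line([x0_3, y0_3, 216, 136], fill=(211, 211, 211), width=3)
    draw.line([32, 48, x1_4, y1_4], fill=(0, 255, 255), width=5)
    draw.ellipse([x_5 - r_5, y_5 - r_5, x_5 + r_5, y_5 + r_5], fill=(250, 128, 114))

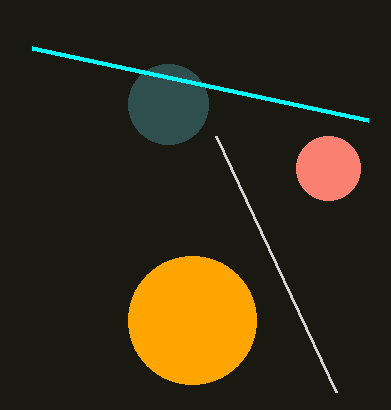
x_1 = 168; y_1 = 104; x_2 = 192; y_2 = 320; r_2 = 64; x0_3 = 336; y0_3 = 392; x1_4 = 368; y1_4 = 120; x_5 = 328; y_5 = 168; r_5 = 32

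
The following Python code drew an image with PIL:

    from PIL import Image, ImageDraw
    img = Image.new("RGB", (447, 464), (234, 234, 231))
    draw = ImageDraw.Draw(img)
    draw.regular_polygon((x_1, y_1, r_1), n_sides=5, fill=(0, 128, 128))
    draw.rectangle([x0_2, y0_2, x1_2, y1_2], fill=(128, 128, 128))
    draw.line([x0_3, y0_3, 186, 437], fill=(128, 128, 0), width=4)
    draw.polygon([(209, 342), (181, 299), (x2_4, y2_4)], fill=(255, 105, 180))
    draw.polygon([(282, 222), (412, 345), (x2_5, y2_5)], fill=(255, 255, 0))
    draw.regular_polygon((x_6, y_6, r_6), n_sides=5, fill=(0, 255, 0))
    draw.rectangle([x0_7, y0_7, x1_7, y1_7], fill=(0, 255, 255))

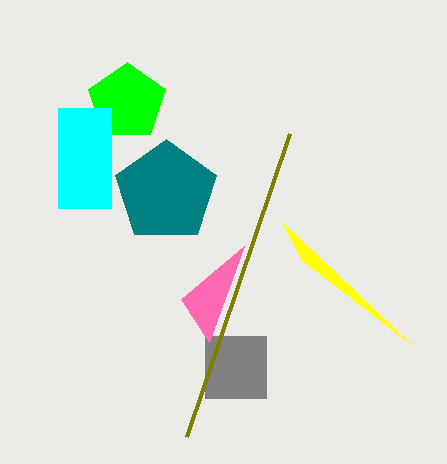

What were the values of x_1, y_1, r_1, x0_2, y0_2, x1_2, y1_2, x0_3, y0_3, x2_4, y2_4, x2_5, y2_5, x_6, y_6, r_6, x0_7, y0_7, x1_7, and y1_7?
x_1 = 166
y_1 = 192
r_1 = 53
x0_2 = 205
y0_2 = 336
x1_2 = 266
y1_2 = 398
x0_3 = 289
y0_3 = 134
x2_4 = 244
y2_4 = 246
x2_5 = 302
y2_5 = 260
x_6 = 127
y_6 = 102
r_6 = 40
x0_7 = 58
y0_7 = 108
x1_7 = 111
y1_7 = 208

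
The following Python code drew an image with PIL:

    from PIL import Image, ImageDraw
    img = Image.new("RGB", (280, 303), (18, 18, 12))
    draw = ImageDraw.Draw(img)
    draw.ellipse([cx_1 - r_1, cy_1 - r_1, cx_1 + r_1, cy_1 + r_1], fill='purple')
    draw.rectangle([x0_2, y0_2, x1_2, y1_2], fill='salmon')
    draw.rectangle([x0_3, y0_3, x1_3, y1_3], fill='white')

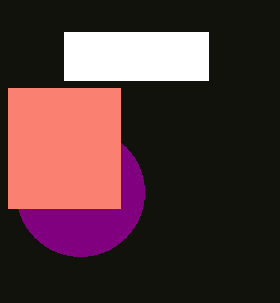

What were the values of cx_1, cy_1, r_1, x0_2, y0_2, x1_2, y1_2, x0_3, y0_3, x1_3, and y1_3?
cx_1 = 80
cy_1 = 192
r_1 = 64
x0_2 = 8
y0_2 = 88
x1_2 = 120
y1_2 = 208
x0_3 = 64
y0_3 = 32
x1_3 = 208
y1_3 = 80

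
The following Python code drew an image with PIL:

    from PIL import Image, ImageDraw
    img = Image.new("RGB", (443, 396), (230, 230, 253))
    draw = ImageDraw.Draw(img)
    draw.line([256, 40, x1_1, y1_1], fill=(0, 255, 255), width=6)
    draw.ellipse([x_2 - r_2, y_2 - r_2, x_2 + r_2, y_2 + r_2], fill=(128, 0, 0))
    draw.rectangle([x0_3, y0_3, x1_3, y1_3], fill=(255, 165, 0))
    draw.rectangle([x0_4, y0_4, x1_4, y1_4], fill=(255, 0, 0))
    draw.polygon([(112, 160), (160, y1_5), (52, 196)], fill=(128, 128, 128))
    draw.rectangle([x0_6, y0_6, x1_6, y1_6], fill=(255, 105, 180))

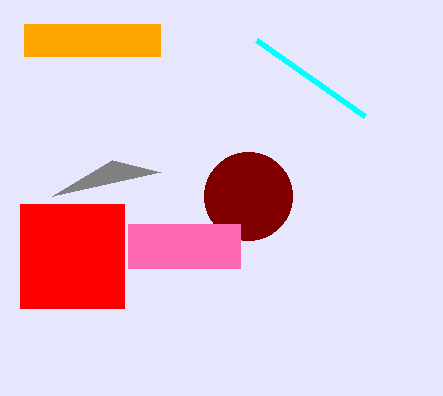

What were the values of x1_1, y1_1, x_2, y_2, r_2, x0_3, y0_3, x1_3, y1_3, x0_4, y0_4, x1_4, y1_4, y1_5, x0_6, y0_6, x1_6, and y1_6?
x1_1 = 364; y1_1 = 116; x_2 = 248; y_2 = 196; r_2 = 44; x0_3 = 24; y0_3 = 24; x1_3 = 160; y1_3 = 56; x0_4 = 20; y0_4 = 204; x1_4 = 124; y1_4 = 308; y1_5 = 172; x0_6 = 128; y0_6 = 224; x1_6 = 240; y1_6 = 268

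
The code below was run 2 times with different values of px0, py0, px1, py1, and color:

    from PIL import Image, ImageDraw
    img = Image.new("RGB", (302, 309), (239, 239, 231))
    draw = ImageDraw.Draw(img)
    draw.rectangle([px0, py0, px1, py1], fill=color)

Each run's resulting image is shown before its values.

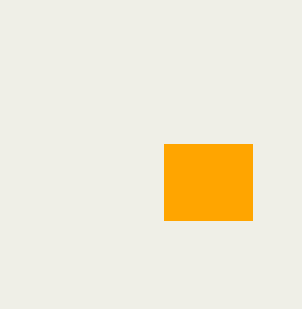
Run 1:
px0 = 164; py0 = 144; px1 = 252; py1 = 220; color = 'orange'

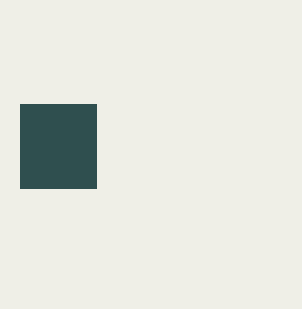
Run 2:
px0 = 20; py0 = 104; px1 = 96; py1 = 188; color = 'darkslategray'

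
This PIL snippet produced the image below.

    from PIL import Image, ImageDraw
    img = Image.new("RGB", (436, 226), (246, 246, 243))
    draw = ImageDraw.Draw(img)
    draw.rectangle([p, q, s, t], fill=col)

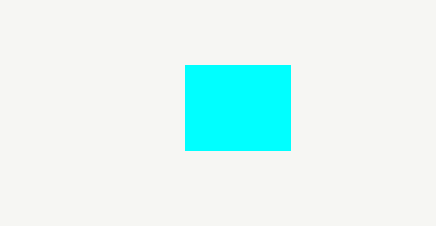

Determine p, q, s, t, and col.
p = 185
q = 65
s = 290
t = 150
col = 'cyan'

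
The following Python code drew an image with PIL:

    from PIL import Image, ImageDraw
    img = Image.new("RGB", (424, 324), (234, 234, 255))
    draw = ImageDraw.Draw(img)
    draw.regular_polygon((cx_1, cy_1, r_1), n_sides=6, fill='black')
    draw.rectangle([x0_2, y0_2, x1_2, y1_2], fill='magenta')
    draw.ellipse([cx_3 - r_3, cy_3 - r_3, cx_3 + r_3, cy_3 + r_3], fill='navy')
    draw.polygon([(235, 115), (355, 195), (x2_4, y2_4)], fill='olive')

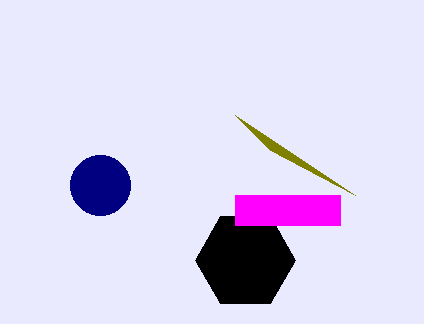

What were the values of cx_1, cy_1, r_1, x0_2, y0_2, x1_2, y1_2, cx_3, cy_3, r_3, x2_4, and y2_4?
cx_1 = 245, cy_1 = 260, r_1 = 50, x0_2 = 235, y0_2 = 195, x1_2 = 340, y1_2 = 225, cx_3 = 100, cy_3 = 185, r_3 = 30, x2_4 = 270, y2_4 = 150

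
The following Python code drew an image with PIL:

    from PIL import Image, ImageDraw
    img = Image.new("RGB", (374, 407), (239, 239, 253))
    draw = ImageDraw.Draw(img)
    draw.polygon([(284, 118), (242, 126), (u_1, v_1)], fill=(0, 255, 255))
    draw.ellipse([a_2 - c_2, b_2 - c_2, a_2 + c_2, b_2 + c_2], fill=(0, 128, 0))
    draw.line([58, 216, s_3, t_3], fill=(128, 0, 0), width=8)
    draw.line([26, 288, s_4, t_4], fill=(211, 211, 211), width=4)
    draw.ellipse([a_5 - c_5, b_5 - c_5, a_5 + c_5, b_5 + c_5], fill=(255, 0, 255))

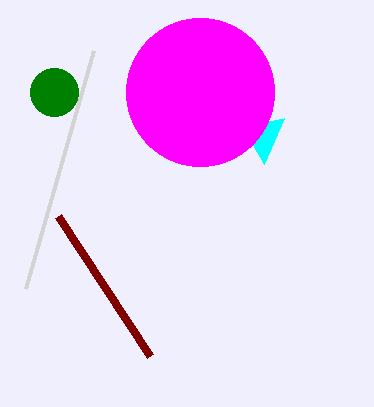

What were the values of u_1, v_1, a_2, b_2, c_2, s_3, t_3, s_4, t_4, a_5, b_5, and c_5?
u_1 = 264, v_1 = 164, a_2 = 54, b_2 = 92, c_2 = 24, s_3 = 150, t_3 = 356, s_4 = 94, t_4 = 50, a_5 = 200, b_5 = 92, c_5 = 74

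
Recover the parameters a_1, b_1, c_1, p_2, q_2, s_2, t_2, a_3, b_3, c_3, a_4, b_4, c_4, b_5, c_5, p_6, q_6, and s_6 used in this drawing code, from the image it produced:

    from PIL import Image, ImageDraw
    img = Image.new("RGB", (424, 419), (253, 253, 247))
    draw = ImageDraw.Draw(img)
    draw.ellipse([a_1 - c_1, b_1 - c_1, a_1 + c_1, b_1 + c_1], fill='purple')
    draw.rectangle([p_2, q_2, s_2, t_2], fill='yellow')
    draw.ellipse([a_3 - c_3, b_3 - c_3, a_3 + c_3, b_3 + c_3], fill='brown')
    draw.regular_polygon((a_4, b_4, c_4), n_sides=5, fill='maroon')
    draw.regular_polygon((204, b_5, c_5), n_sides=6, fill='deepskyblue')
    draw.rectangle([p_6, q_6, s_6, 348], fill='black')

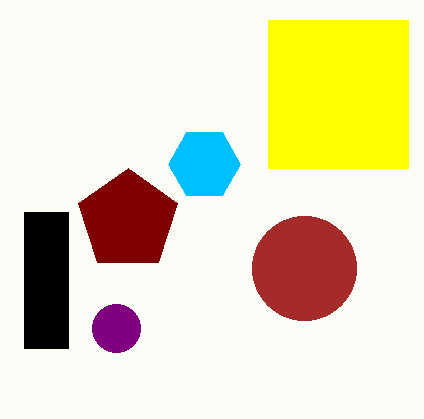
a_1 = 116, b_1 = 328, c_1 = 24, p_2 = 268, q_2 = 20, s_2 = 408, t_2 = 168, a_3 = 304, b_3 = 268, c_3 = 52, a_4 = 128, b_4 = 220, c_4 = 52, b_5 = 164, c_5 = 36, p_6 = 24, q_6 = 212, s_6 = 68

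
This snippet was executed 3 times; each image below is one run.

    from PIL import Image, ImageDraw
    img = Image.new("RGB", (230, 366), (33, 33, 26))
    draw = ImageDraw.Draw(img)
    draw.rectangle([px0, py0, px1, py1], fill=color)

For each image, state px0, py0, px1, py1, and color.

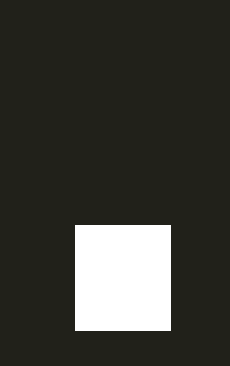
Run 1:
px0 = 75, py0 = 225, px1 = 170, py1 = 330, color = 'white'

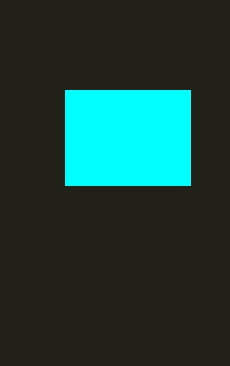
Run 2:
px0 = 65
py0 = 90
px1 = 190
py1 = 185
color = 'cyan'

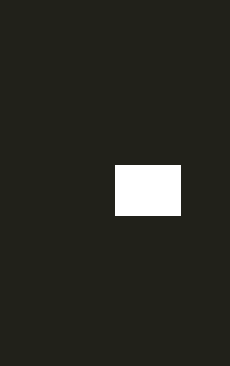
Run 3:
px0 = 115
py0 = 165
px1 = 180
py1 = 215
color = 'white'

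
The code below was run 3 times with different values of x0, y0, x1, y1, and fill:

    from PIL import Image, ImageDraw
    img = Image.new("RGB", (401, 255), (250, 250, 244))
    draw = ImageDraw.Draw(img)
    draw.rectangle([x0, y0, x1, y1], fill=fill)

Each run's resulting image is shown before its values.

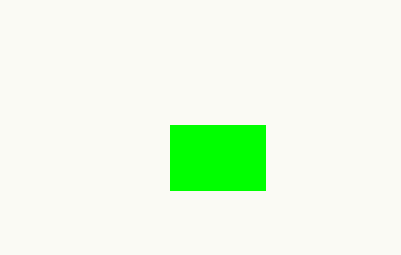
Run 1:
x0 = 170, y0 = 125, x1 = 265, y1 = 190, fill = 'lime'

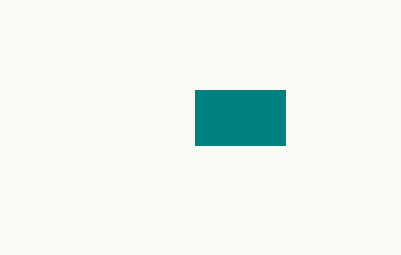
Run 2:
x0 = 195, y0 = 90, x1 = 285, y1 = 145, fill = 'teal'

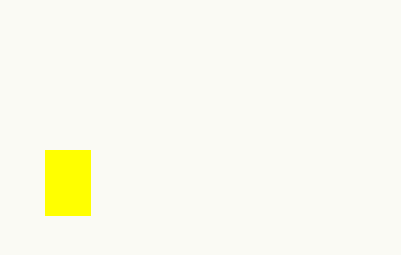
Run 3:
x0 = 45; y0 = 150; x1 = 90; y1 = 215; fill = 'yellow'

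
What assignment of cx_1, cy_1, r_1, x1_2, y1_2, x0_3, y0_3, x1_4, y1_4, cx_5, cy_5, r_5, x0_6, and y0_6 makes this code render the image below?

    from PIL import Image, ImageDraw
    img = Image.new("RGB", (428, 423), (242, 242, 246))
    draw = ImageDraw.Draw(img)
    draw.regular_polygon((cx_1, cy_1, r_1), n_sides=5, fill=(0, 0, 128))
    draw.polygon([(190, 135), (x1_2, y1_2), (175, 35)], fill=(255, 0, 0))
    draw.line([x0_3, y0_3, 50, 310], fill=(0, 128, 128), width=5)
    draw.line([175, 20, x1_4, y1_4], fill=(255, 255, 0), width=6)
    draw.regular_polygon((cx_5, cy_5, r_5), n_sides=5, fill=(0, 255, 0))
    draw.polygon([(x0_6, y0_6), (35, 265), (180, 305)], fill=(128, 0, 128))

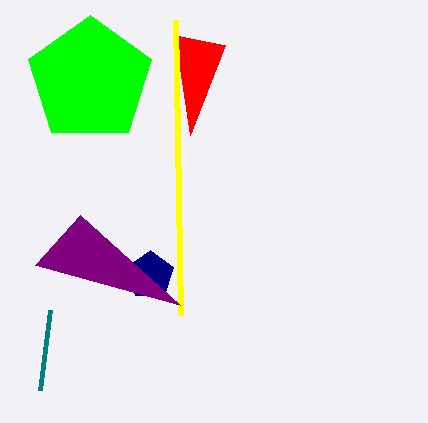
cx_1 = 150, cy_1 = 275, r_1 = 25, x1_2 = 225, y1_2 = 45, x0_3 = 40, y0_3 = 390, x1_4 = 180, y1_4 = 315, cx_5 = 90, cy_5 = 80, r_5 = 65, x0_6 = 80, y0_6 = 215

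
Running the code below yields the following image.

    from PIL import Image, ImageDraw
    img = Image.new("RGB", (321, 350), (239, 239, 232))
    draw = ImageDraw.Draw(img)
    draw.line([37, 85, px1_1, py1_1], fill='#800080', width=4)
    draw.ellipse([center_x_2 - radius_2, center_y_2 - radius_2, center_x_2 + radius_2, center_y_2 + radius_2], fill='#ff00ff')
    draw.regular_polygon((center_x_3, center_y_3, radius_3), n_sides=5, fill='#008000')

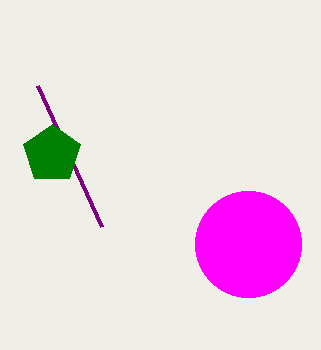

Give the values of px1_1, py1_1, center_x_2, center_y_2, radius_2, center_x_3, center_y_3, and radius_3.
px1_1 = 101; py1_1 = 226; center_x_2 = 248; center_y_2 = 244; radius_2 = 53; center_x_3 = 52; center_y_3 = 154; radius_3 = 30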